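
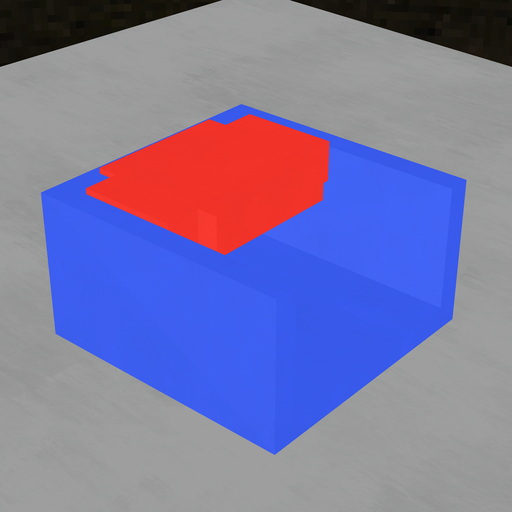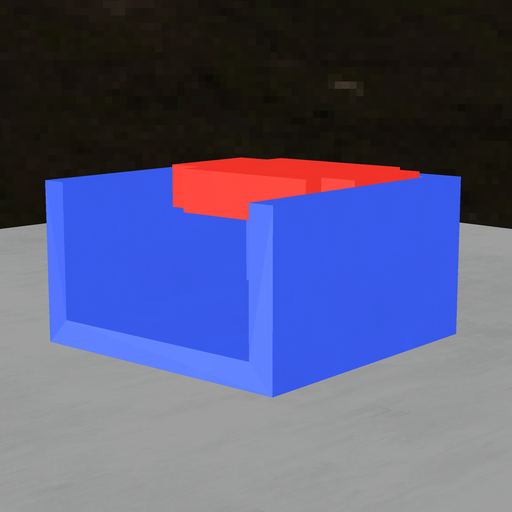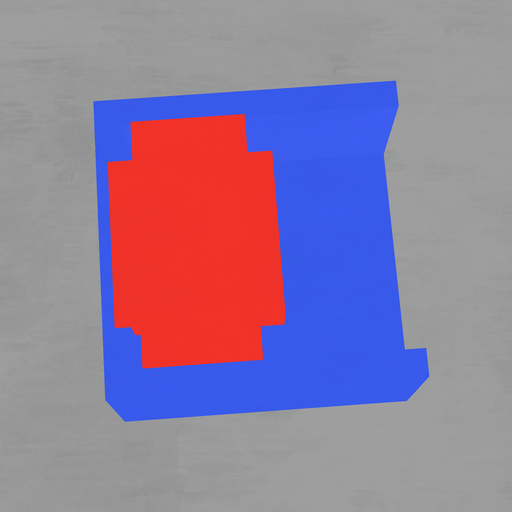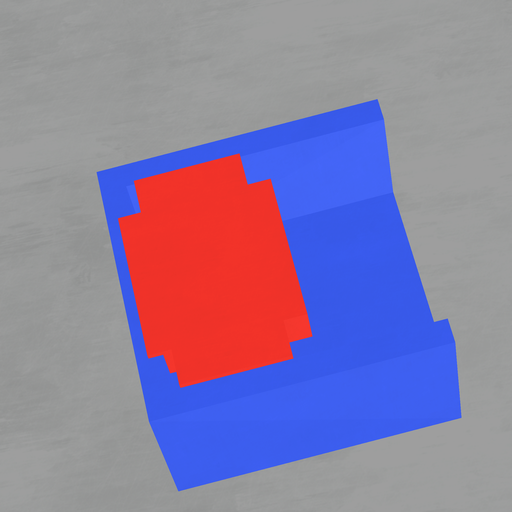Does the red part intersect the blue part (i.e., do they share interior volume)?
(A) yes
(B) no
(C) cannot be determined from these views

(A) yes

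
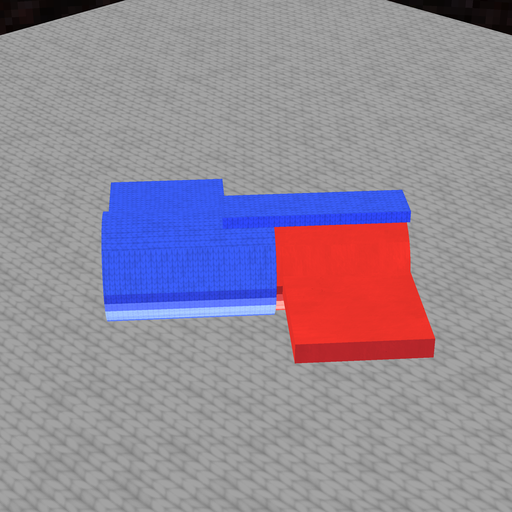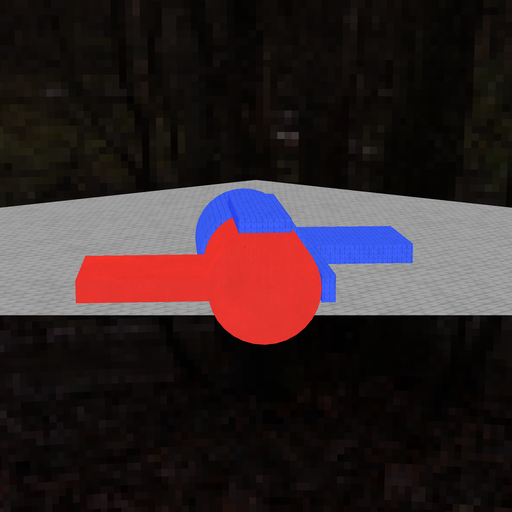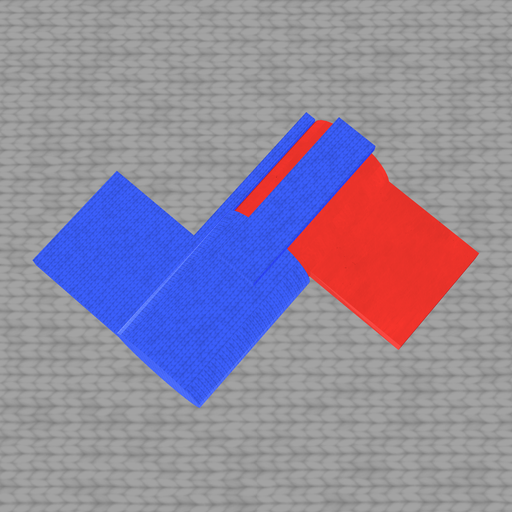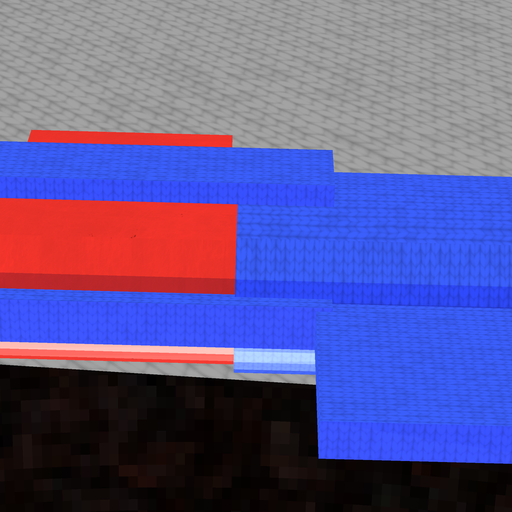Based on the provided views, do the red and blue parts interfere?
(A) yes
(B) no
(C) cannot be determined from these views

(A) yes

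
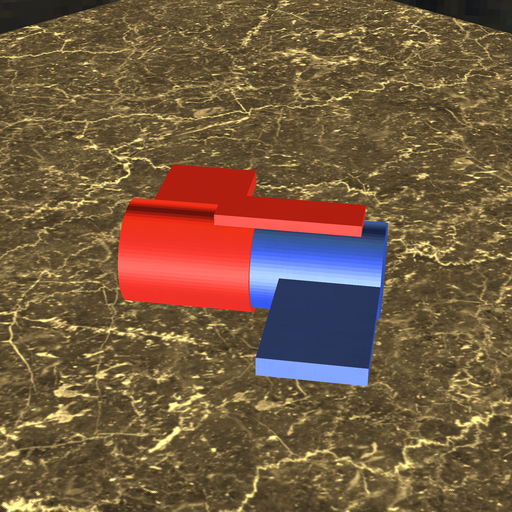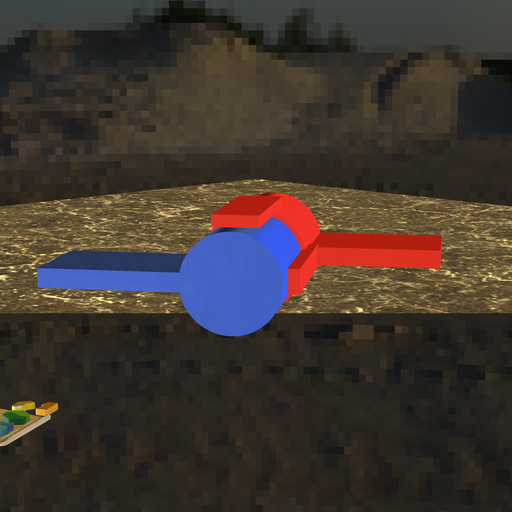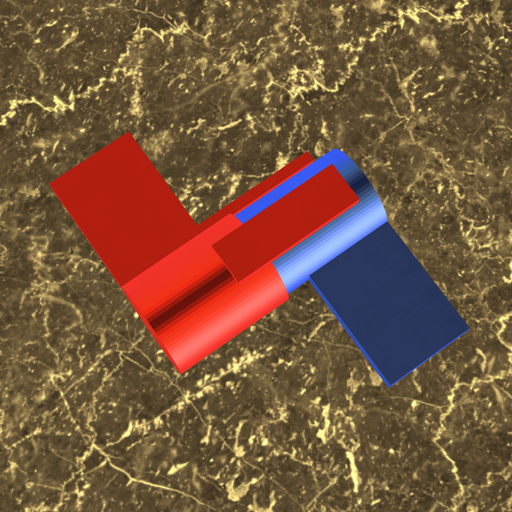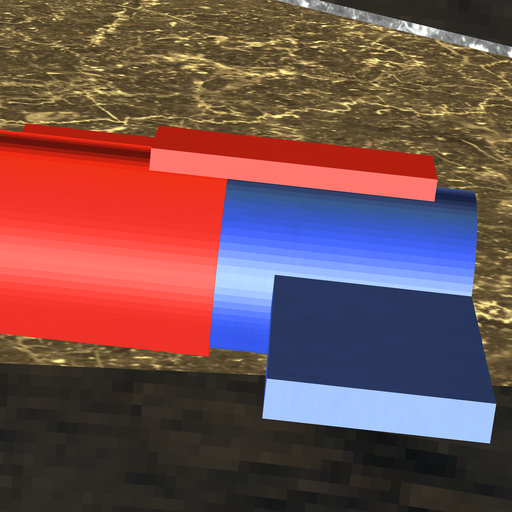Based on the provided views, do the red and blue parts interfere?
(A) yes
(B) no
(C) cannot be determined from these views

(A) yes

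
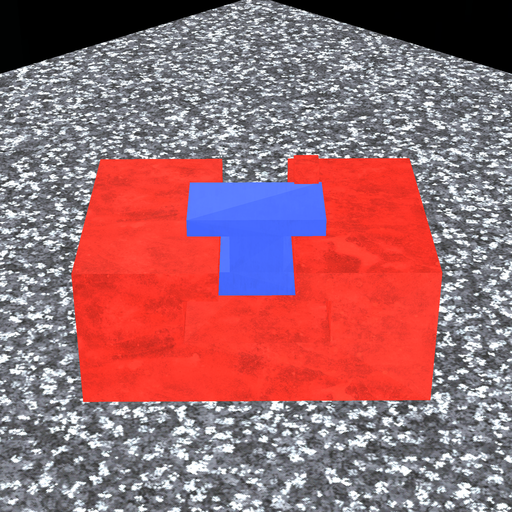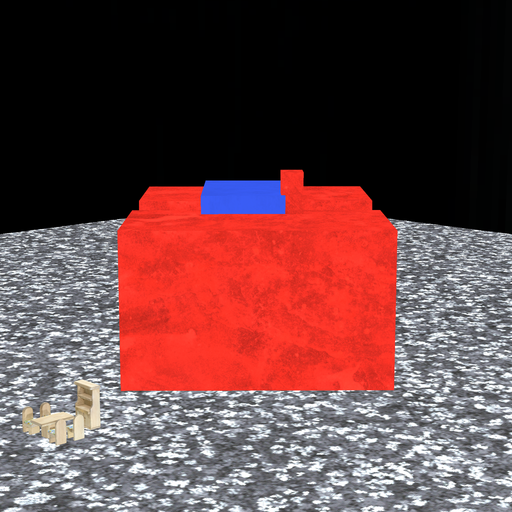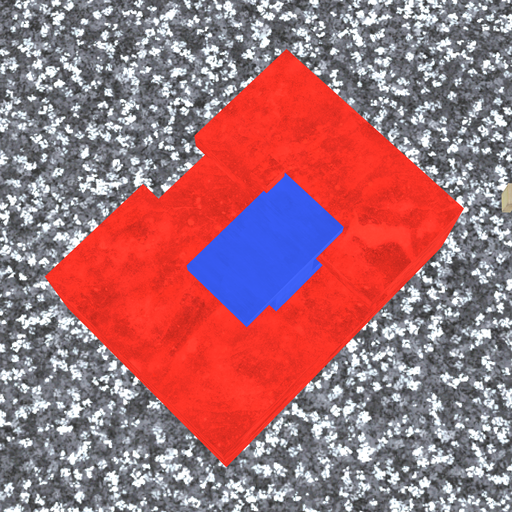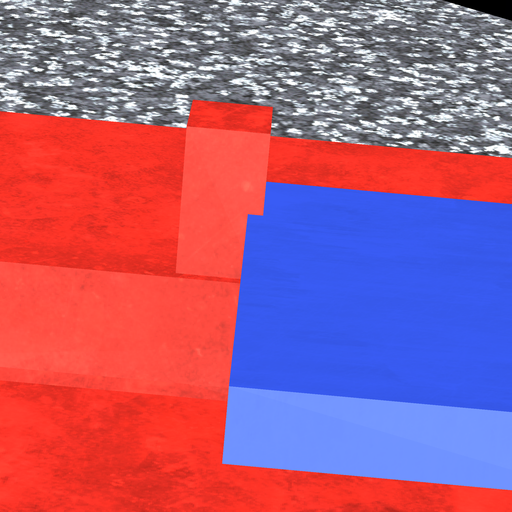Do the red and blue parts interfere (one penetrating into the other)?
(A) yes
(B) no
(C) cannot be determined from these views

(A) yes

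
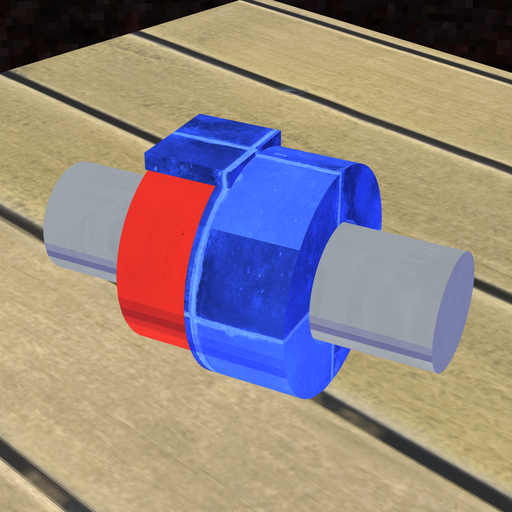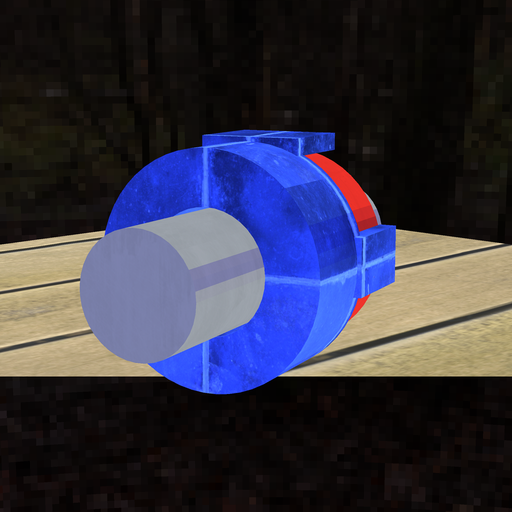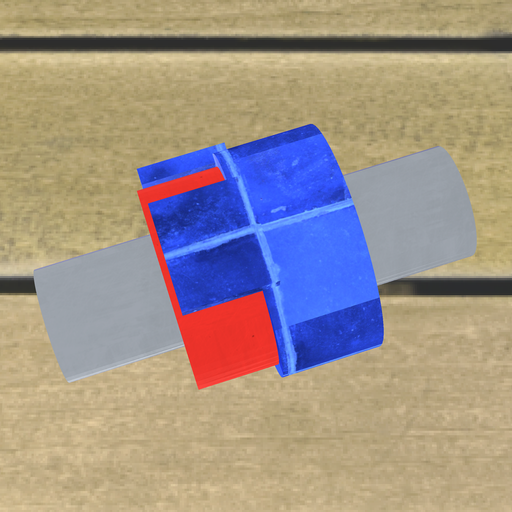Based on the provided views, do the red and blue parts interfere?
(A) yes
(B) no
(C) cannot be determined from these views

(A) yes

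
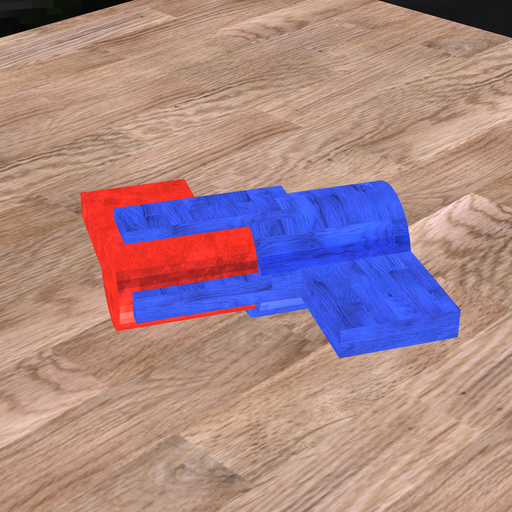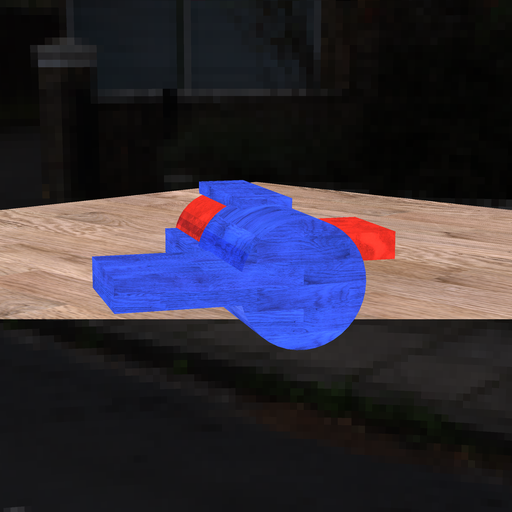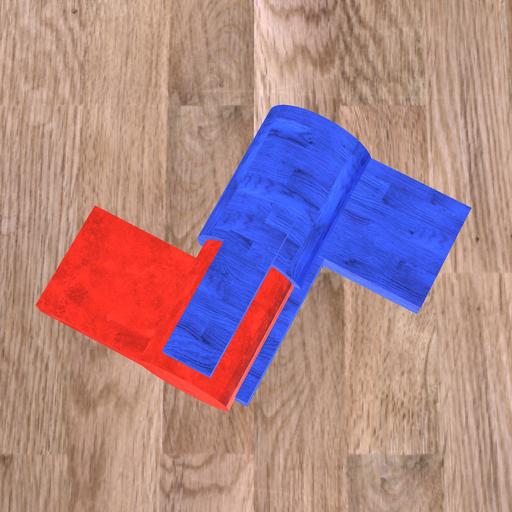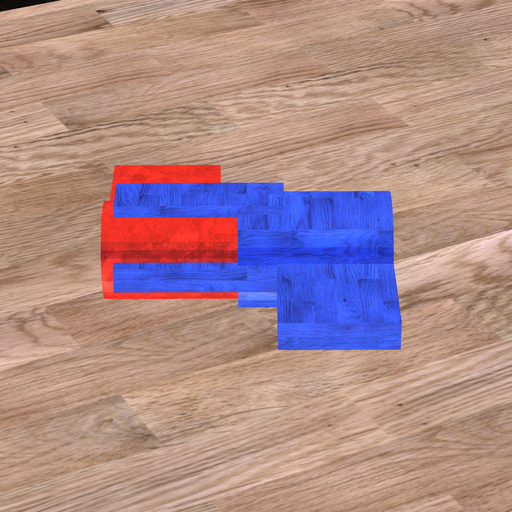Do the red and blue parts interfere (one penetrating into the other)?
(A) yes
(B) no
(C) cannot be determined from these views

(A) yes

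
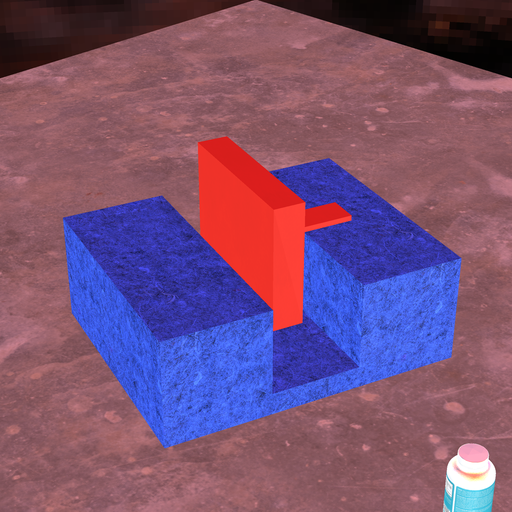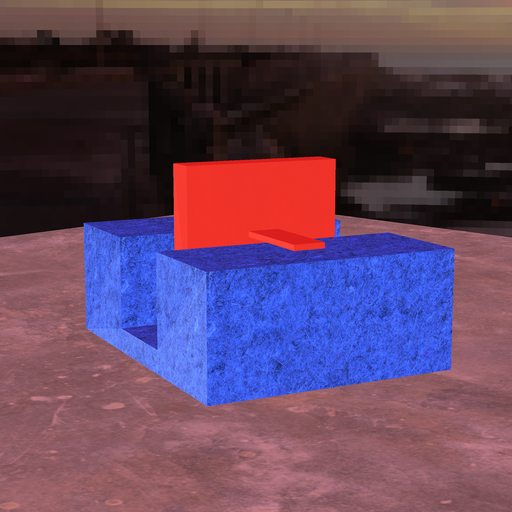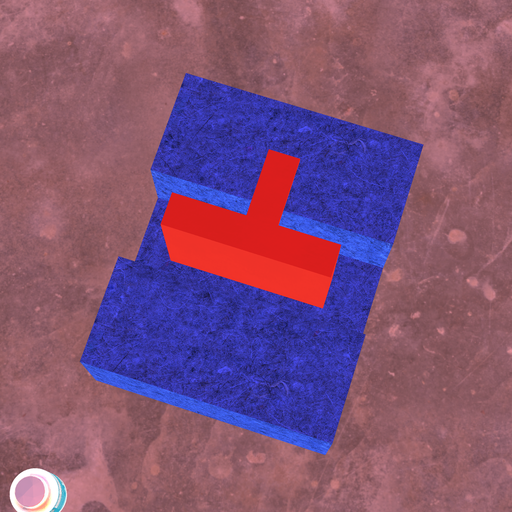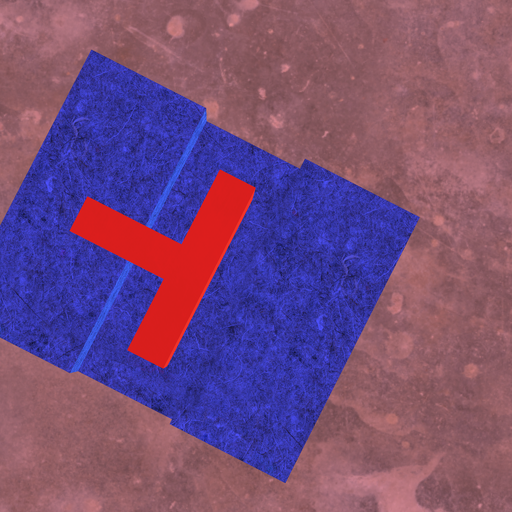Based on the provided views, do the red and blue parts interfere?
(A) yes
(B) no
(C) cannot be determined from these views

(B) no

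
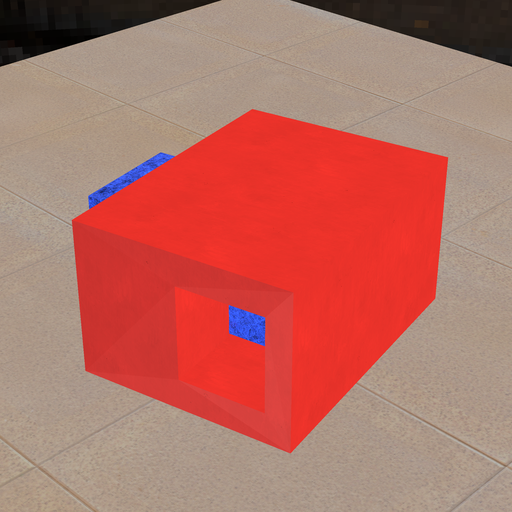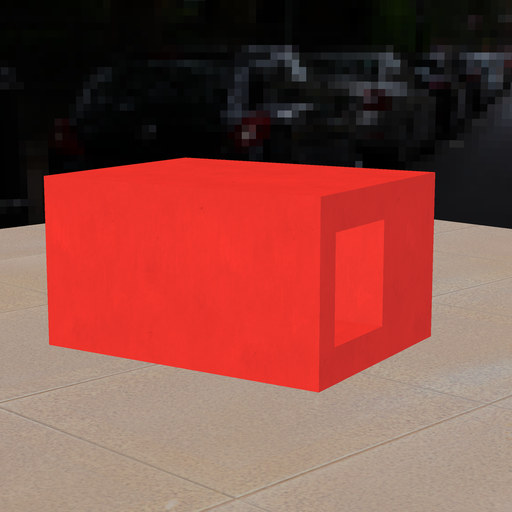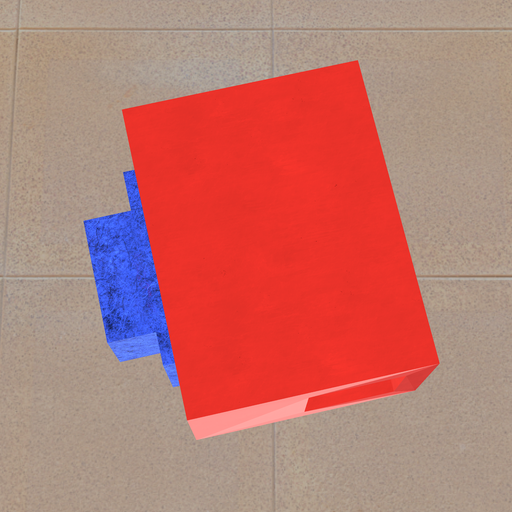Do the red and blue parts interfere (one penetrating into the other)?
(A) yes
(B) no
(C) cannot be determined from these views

(C) cannot be determined from these views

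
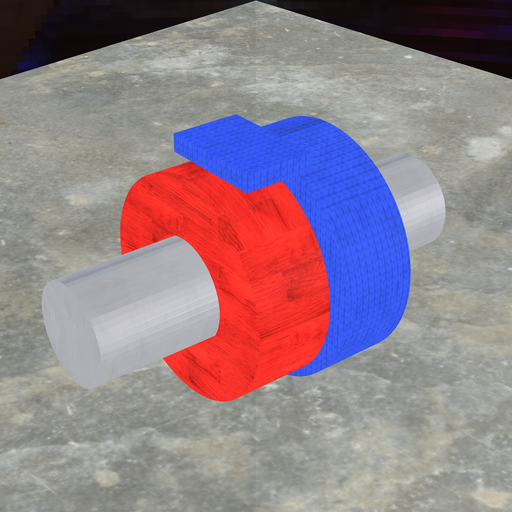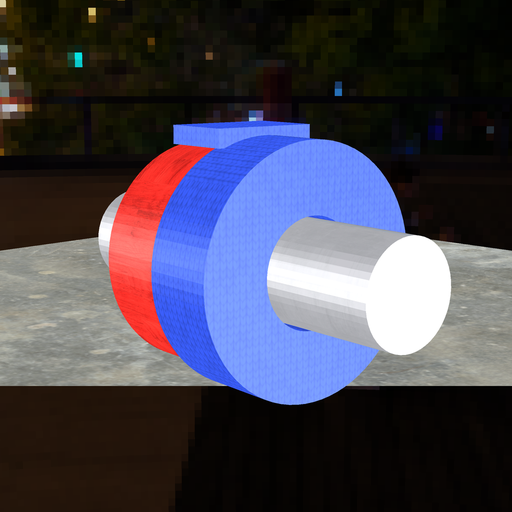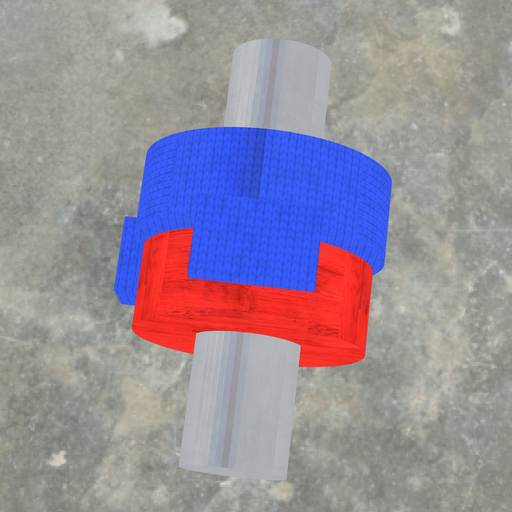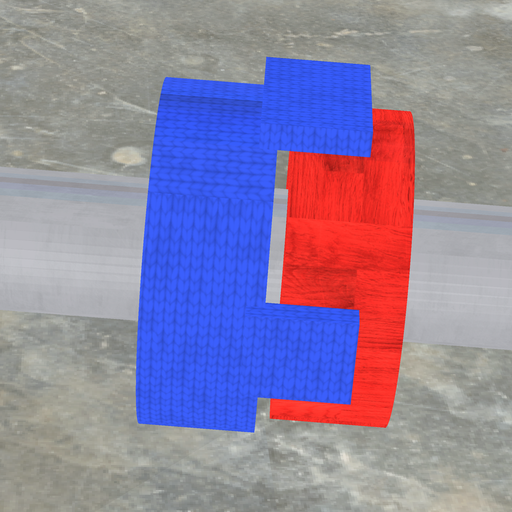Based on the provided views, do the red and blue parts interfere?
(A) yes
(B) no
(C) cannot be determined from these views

(B) no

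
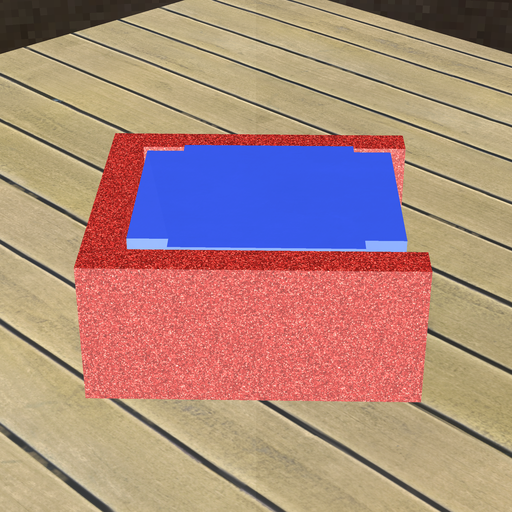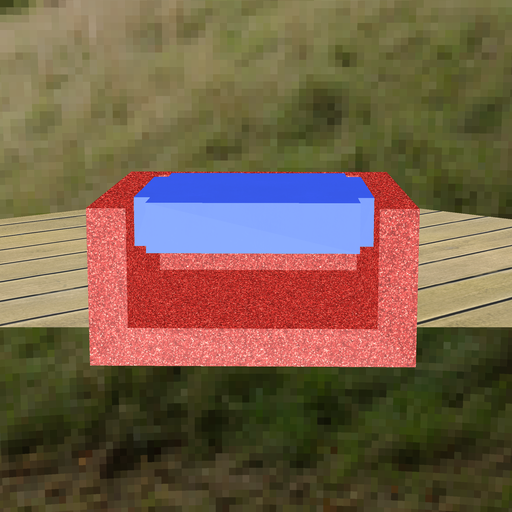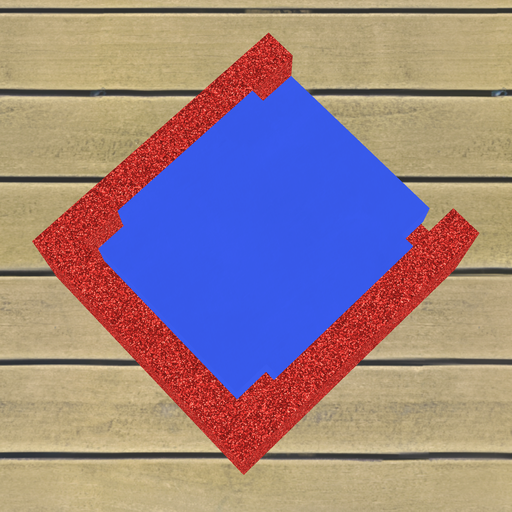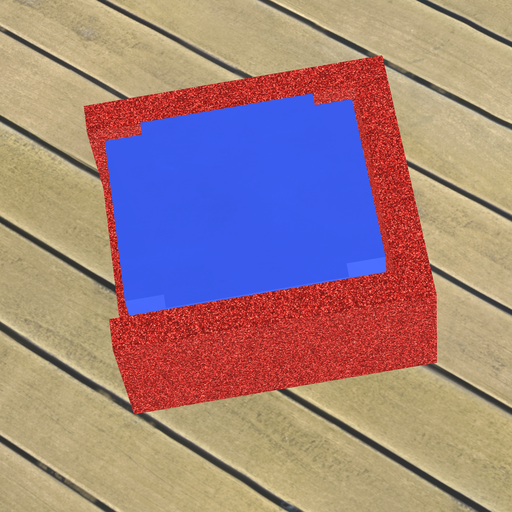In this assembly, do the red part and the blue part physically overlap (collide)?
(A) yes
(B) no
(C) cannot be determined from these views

(B) no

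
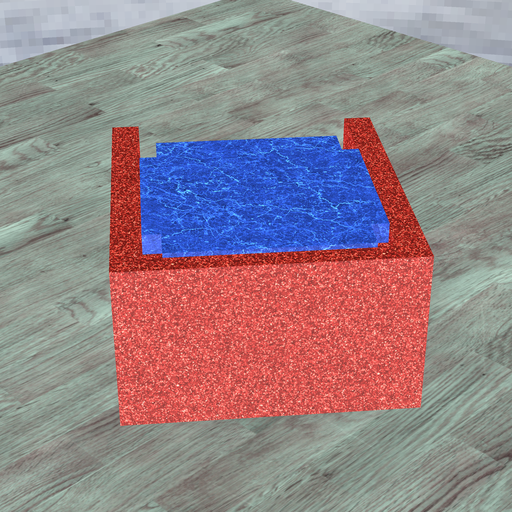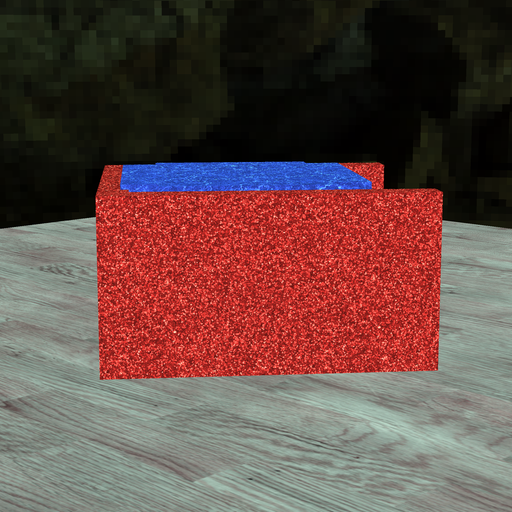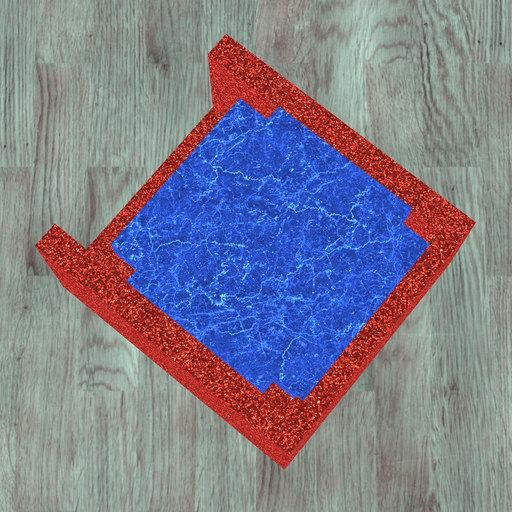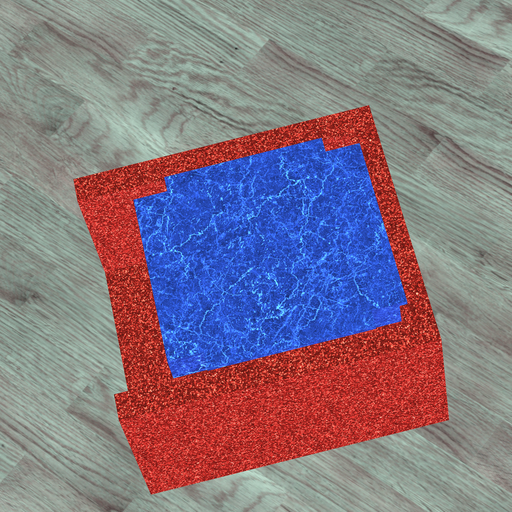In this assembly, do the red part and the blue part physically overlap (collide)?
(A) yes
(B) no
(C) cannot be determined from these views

(A) yes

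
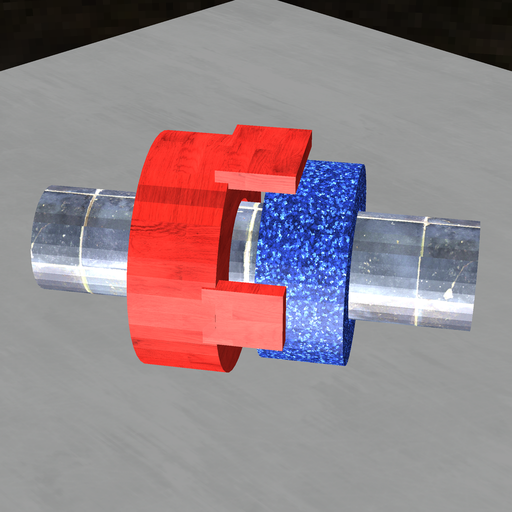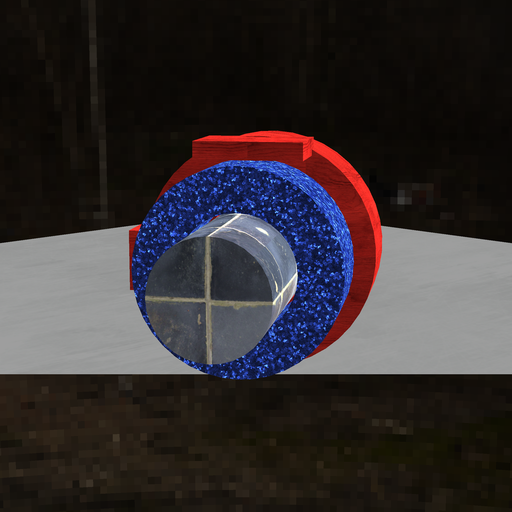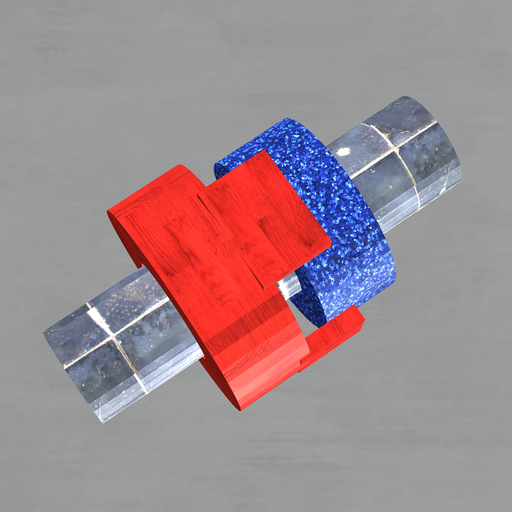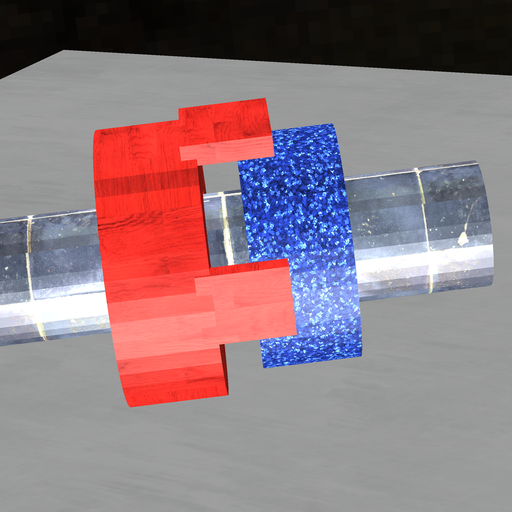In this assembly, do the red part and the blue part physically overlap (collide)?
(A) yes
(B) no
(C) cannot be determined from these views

(B) no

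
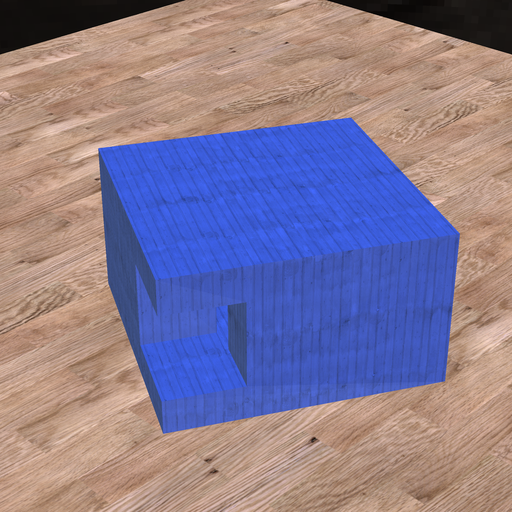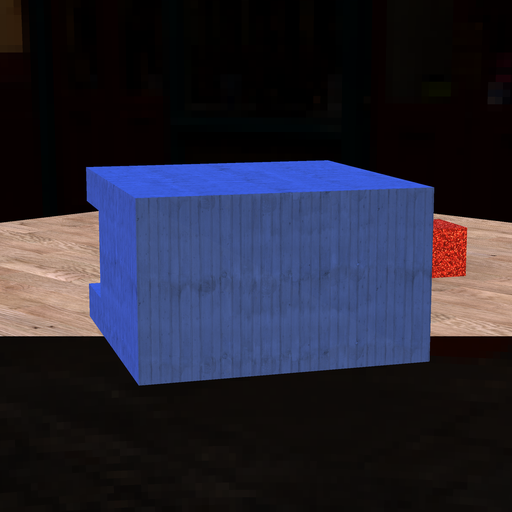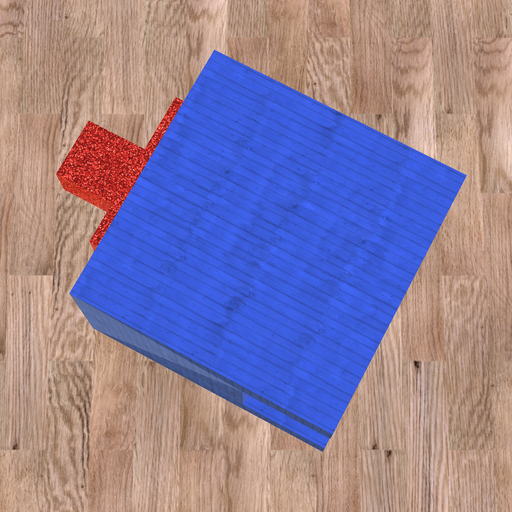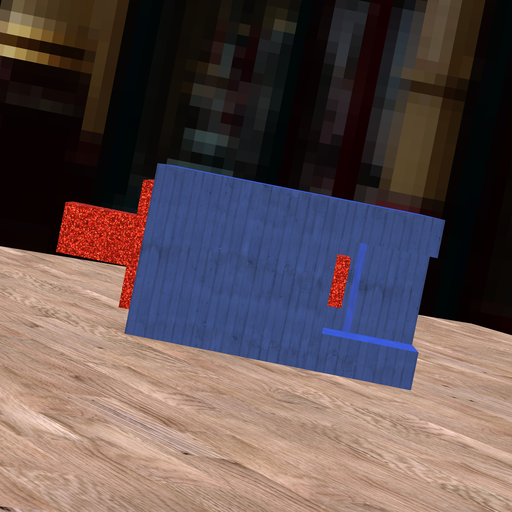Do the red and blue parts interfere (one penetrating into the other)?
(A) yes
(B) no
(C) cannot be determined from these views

(B) no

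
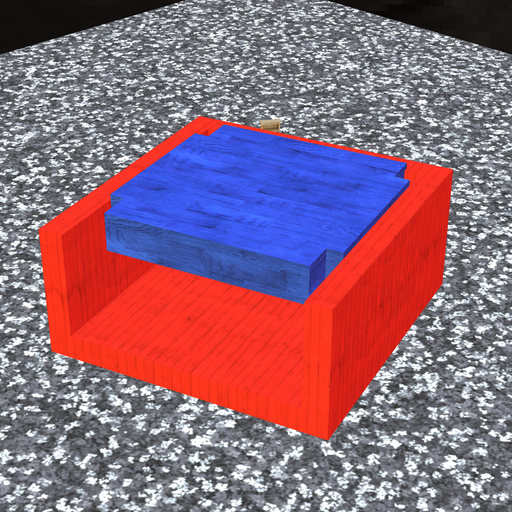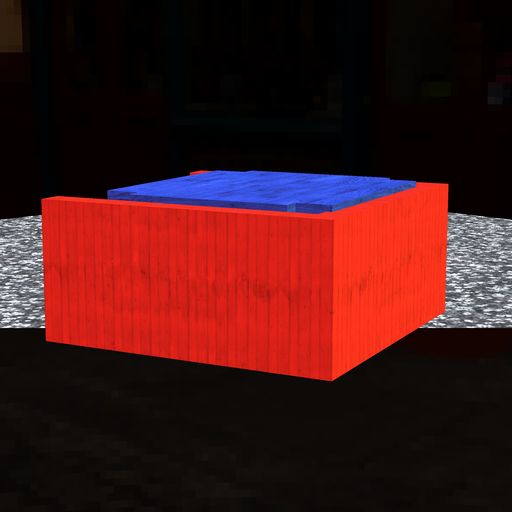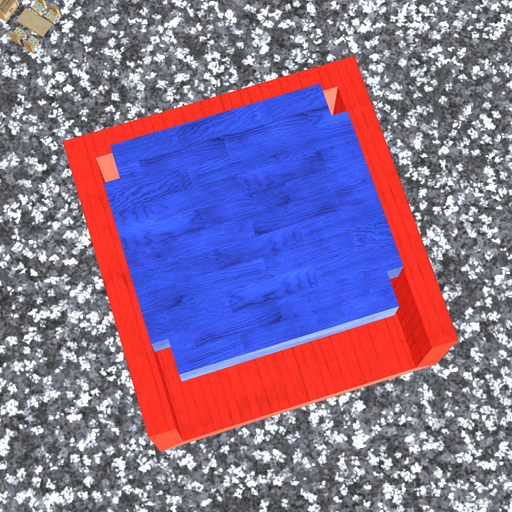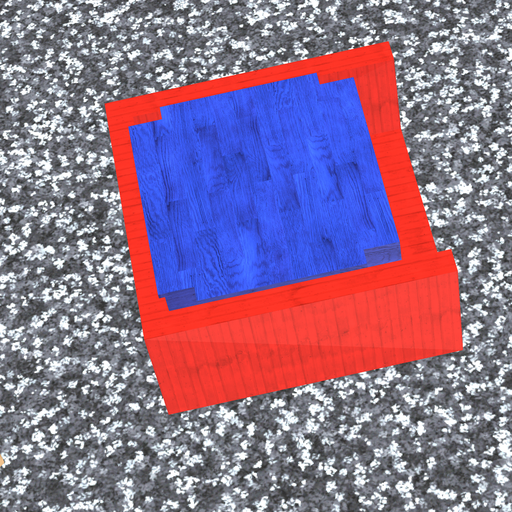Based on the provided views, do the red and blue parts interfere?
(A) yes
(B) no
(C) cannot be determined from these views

(A) yes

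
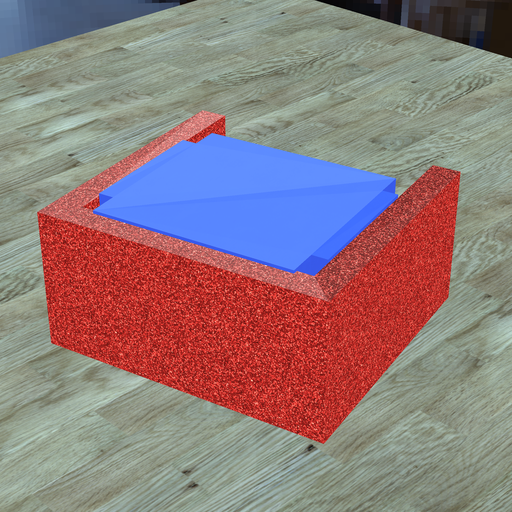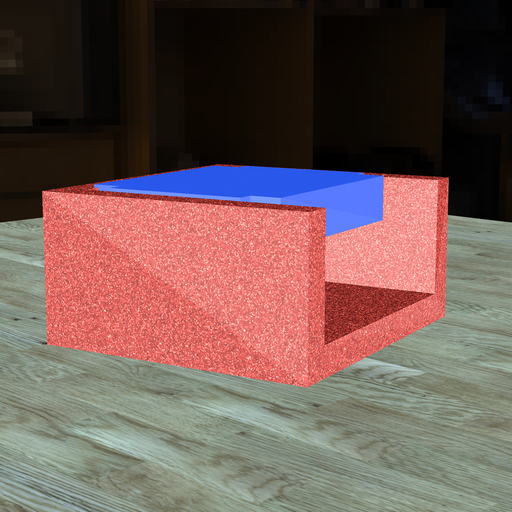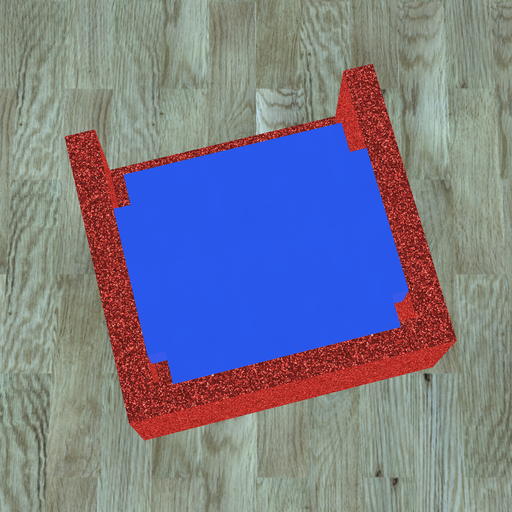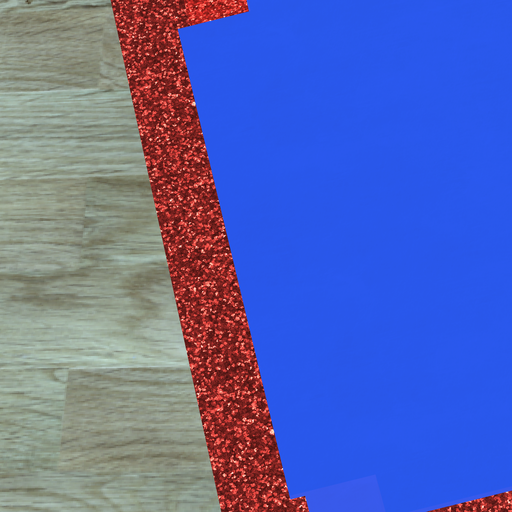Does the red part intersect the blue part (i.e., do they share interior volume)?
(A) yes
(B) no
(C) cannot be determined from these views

(A) yes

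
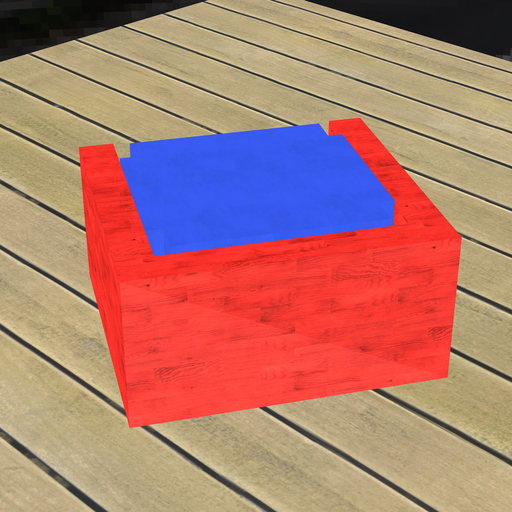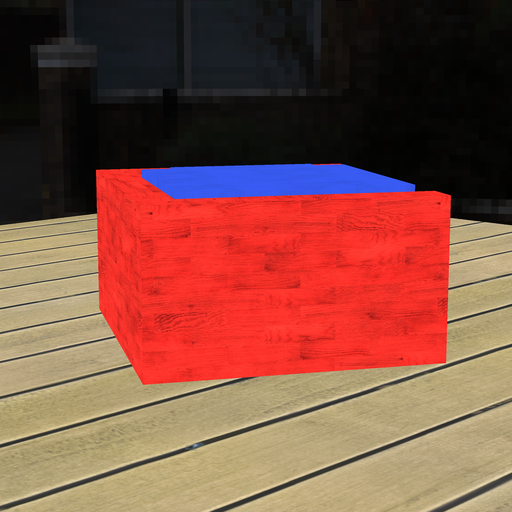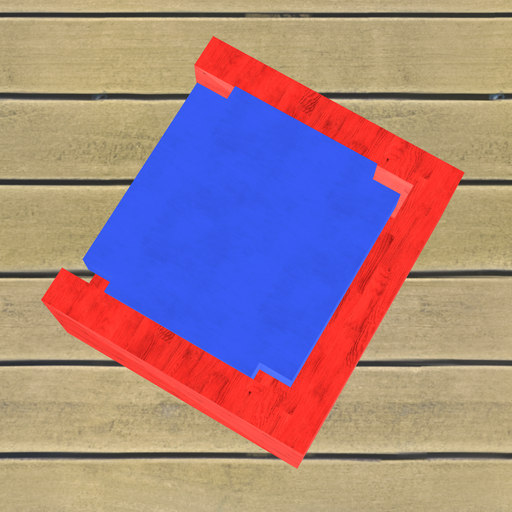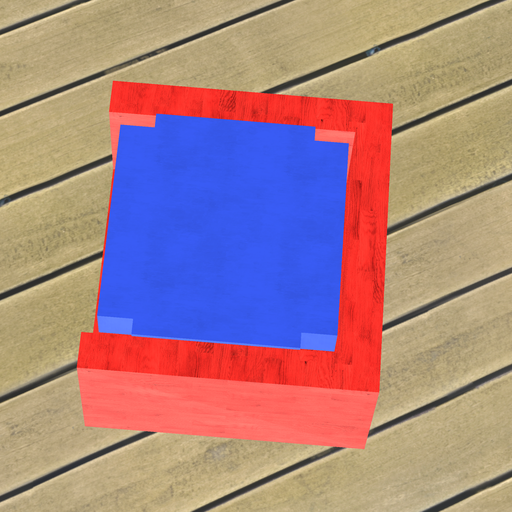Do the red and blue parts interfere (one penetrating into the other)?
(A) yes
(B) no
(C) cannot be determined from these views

(B) no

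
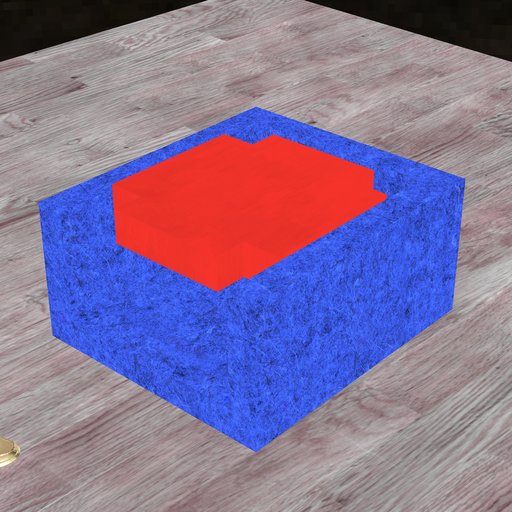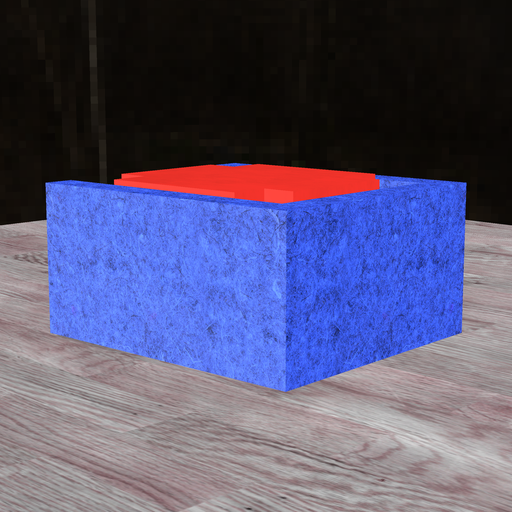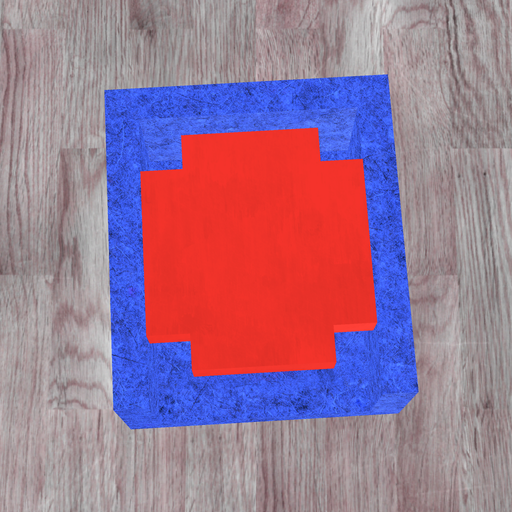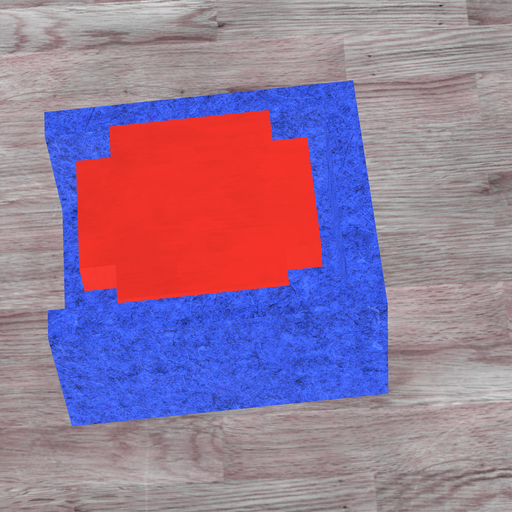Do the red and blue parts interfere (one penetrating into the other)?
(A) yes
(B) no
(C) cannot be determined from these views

(B) no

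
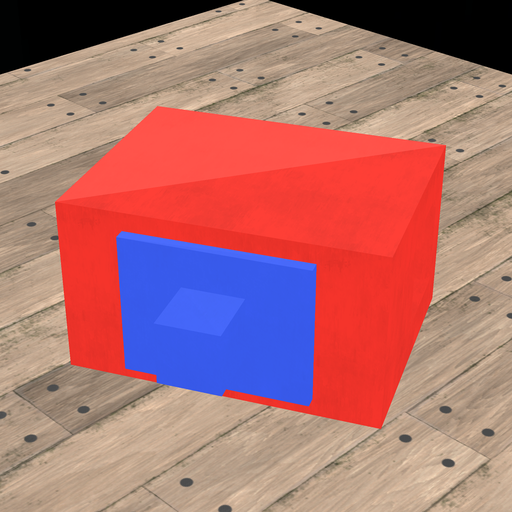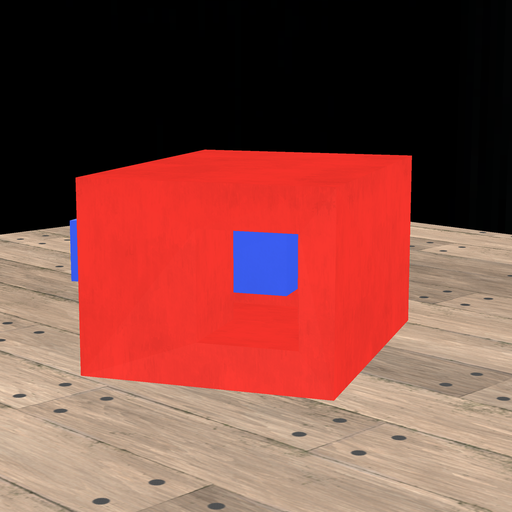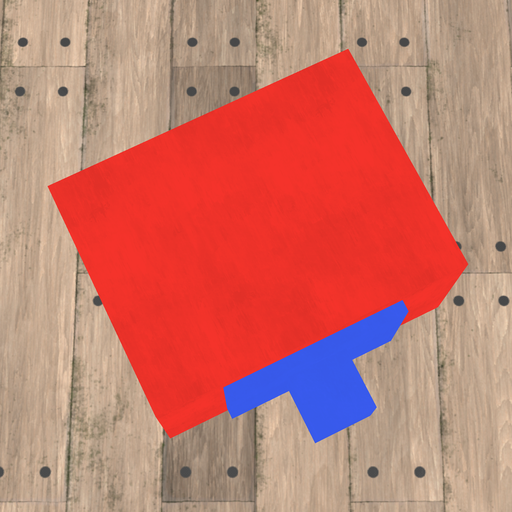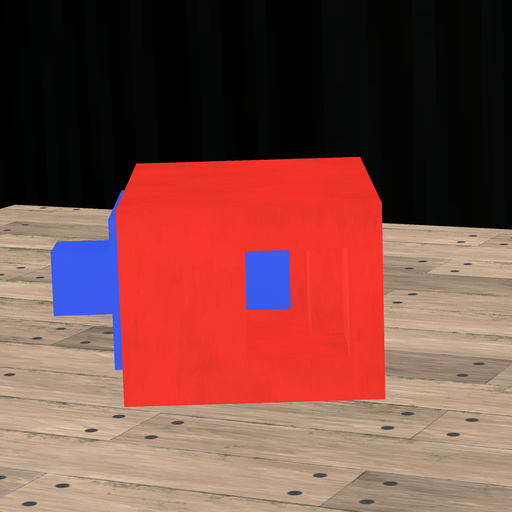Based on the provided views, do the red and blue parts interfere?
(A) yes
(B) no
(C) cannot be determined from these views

(B) no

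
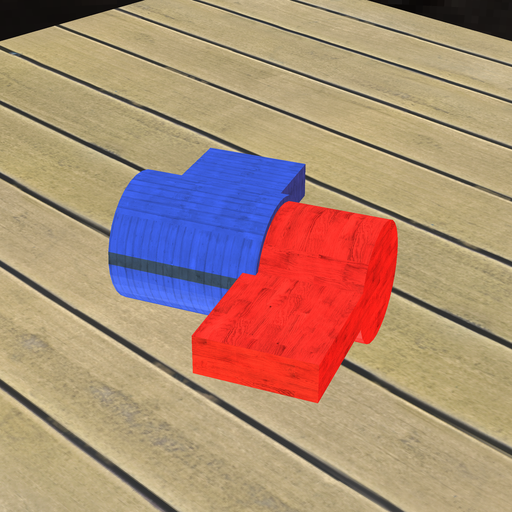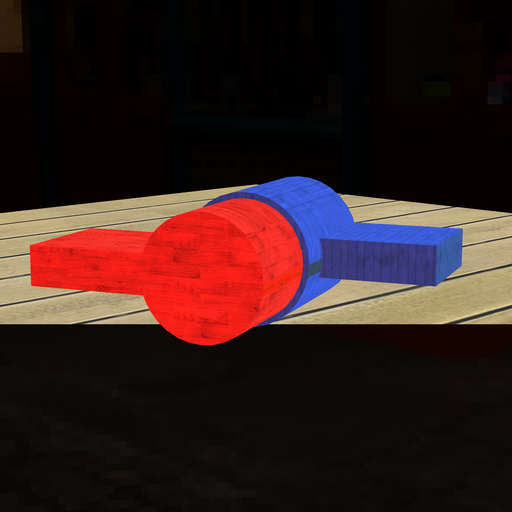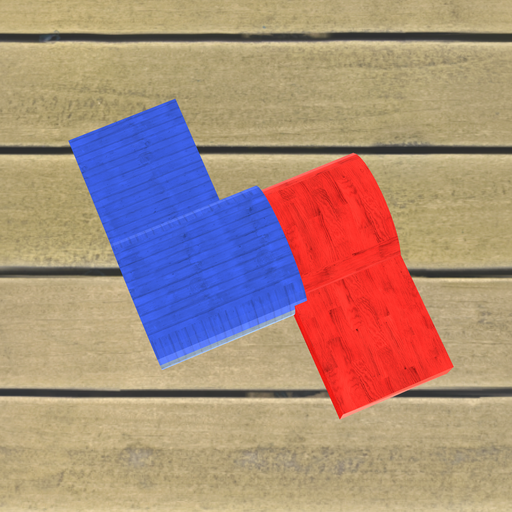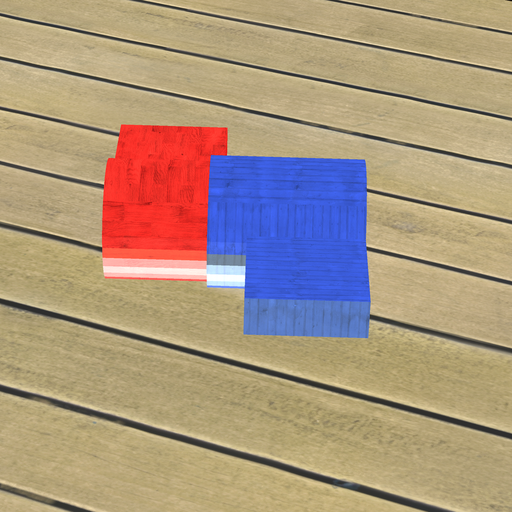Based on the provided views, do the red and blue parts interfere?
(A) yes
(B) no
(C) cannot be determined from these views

(A) yes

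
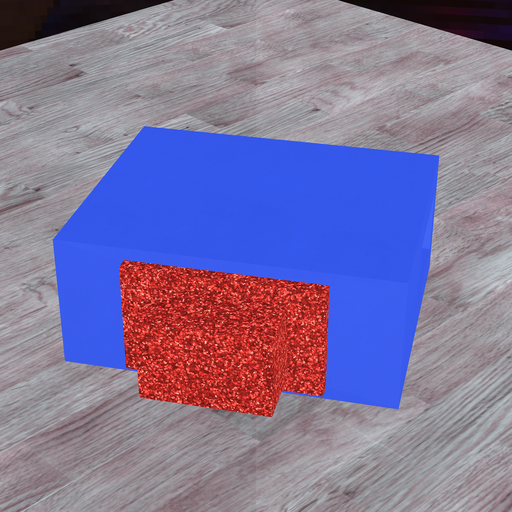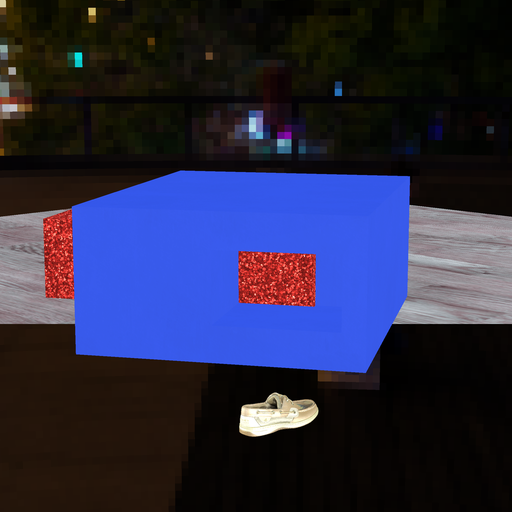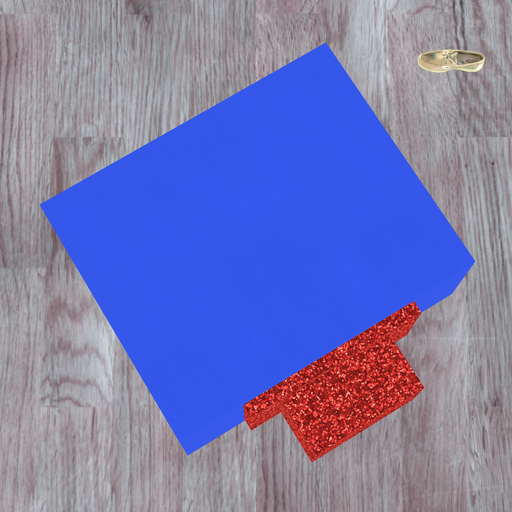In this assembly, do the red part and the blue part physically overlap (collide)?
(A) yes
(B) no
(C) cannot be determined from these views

(C) cannot be determined from these views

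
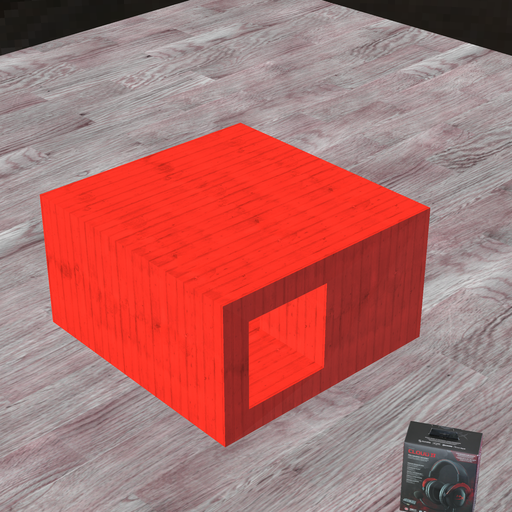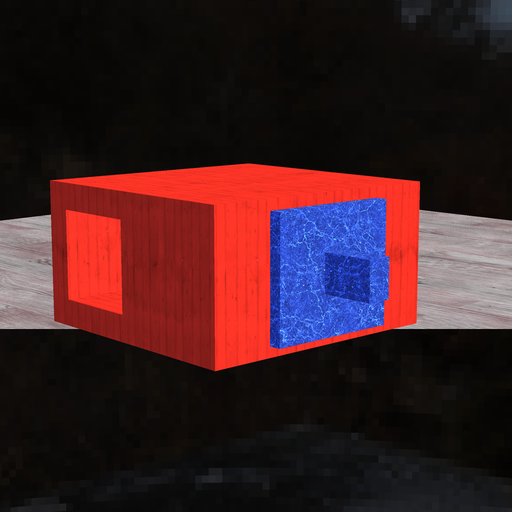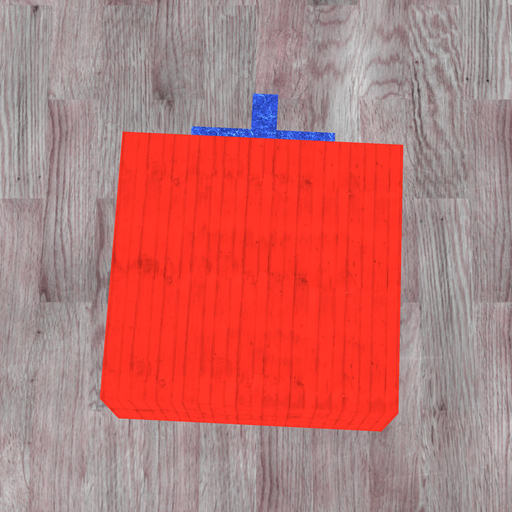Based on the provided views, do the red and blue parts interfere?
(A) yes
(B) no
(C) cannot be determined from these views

(C) cannot be determined from these views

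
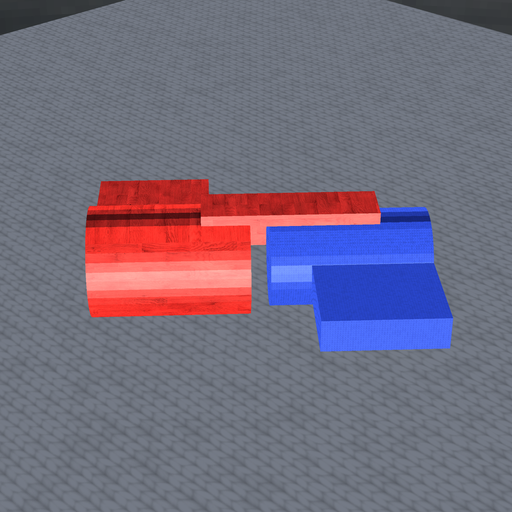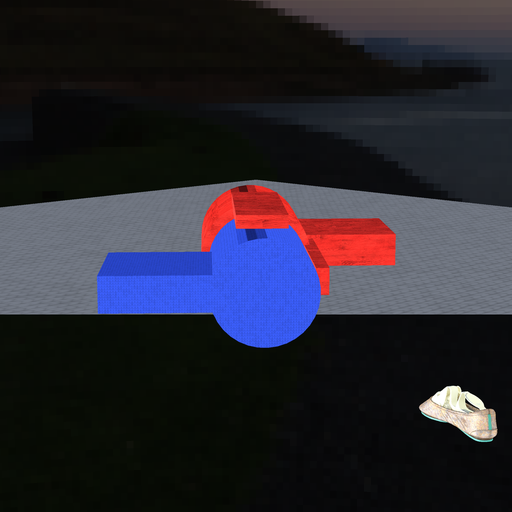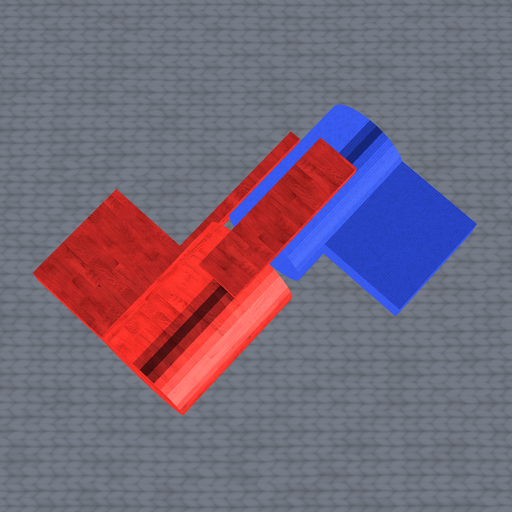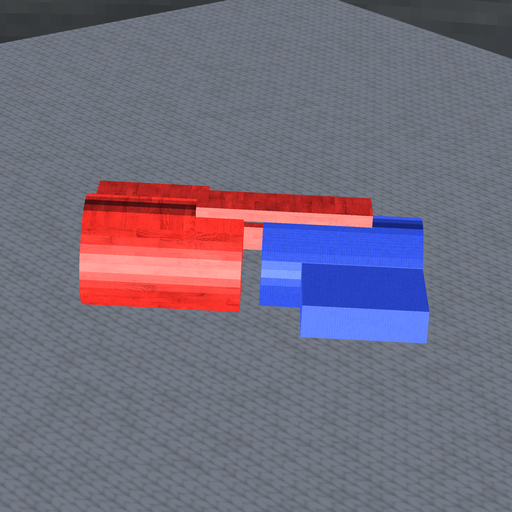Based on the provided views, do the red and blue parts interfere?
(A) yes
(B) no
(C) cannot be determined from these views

(B) no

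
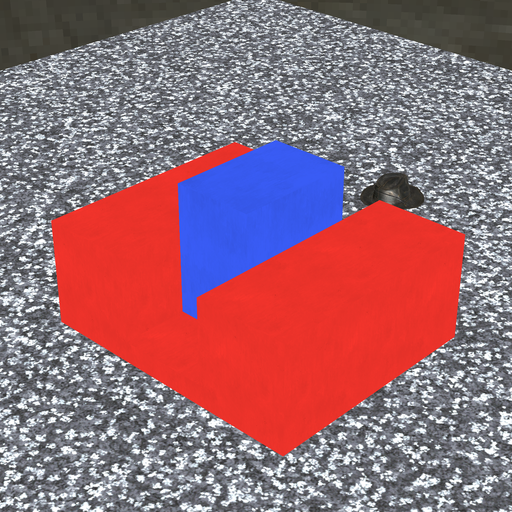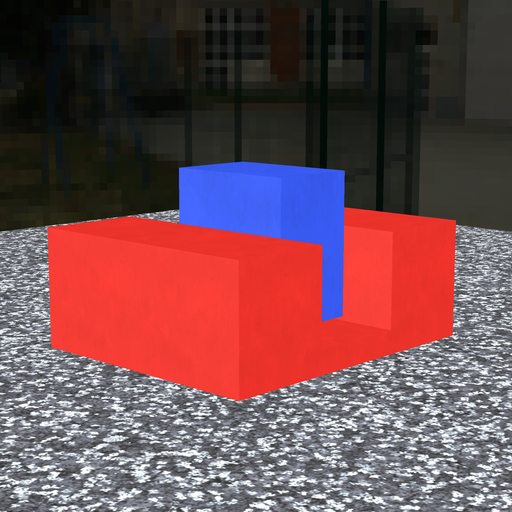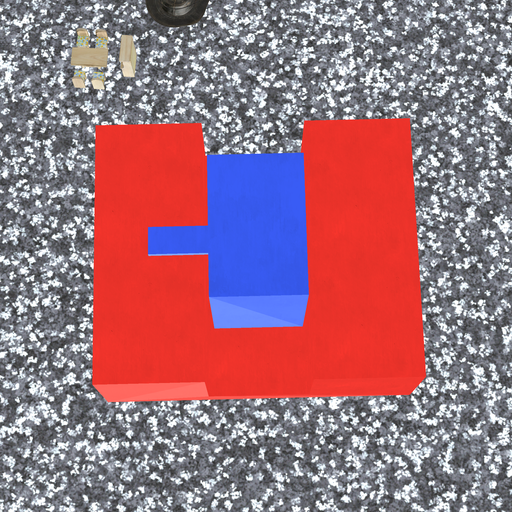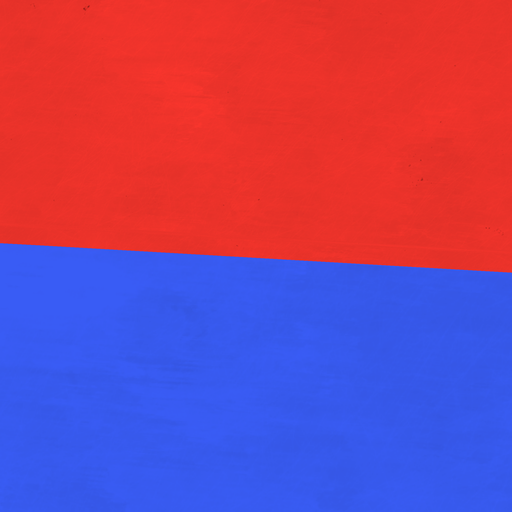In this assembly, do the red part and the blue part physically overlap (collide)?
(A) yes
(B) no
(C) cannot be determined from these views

(B) no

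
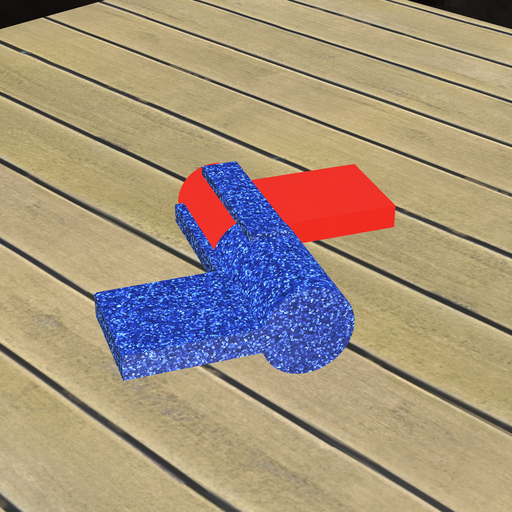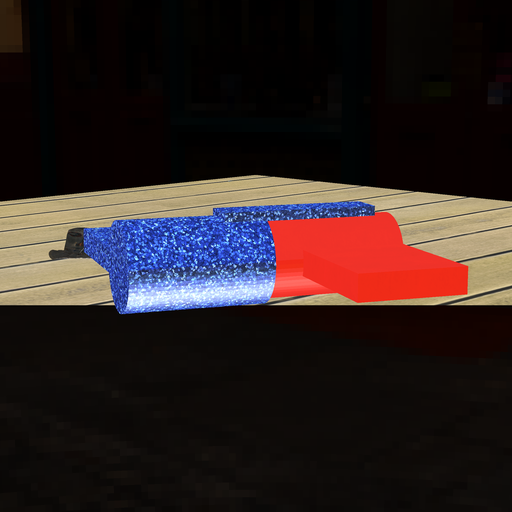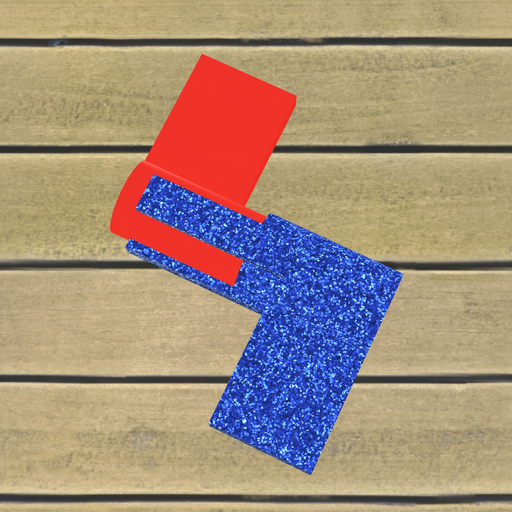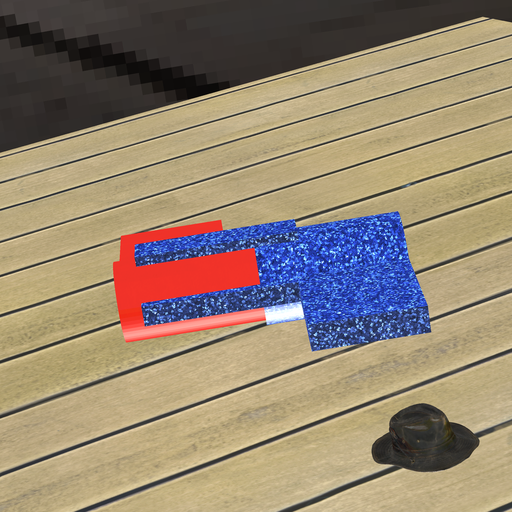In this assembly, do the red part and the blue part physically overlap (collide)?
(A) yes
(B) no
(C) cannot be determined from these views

(A) yes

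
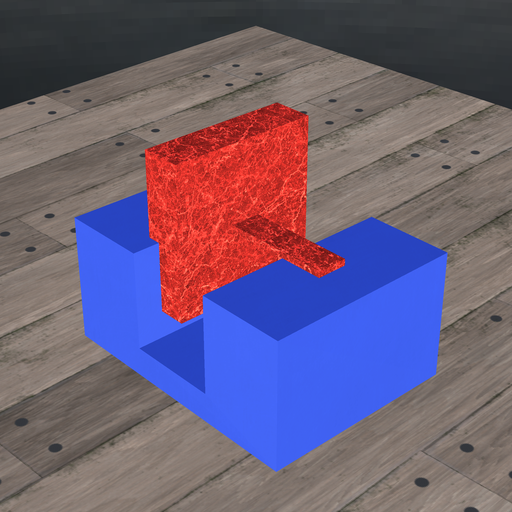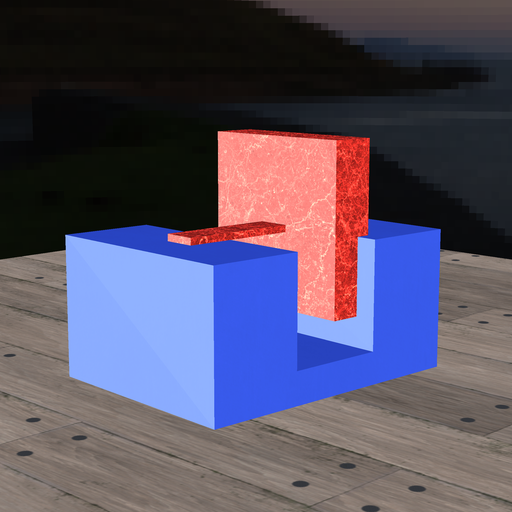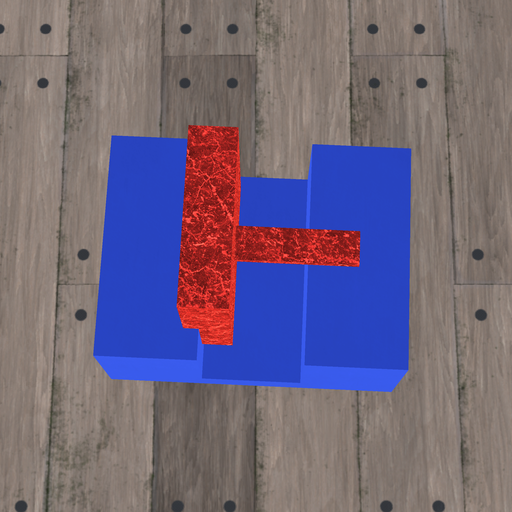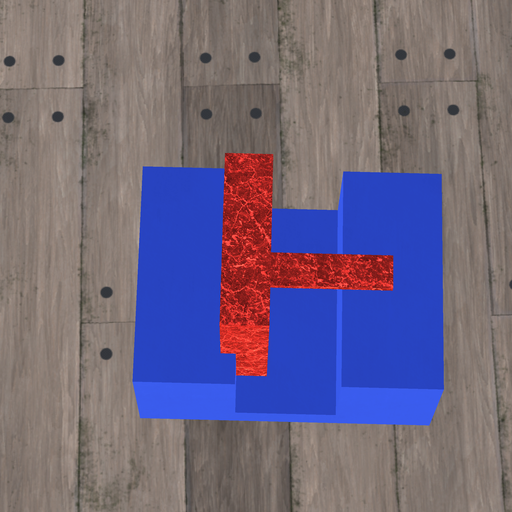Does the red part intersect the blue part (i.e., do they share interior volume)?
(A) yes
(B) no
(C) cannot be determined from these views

(A) yes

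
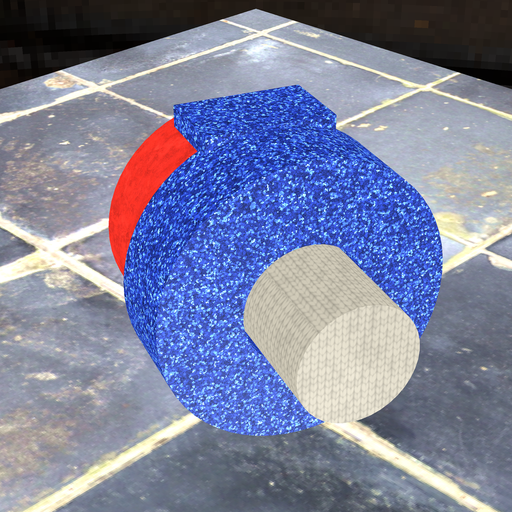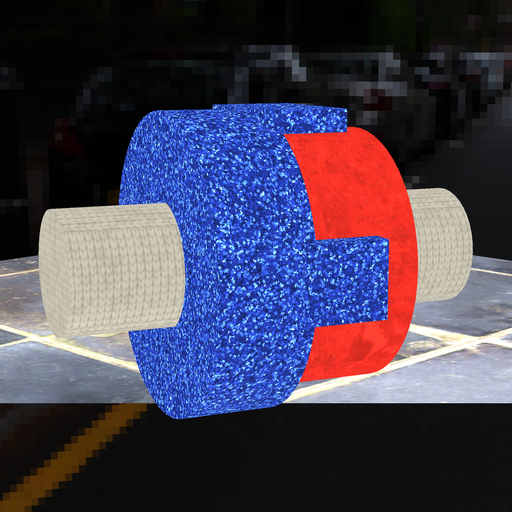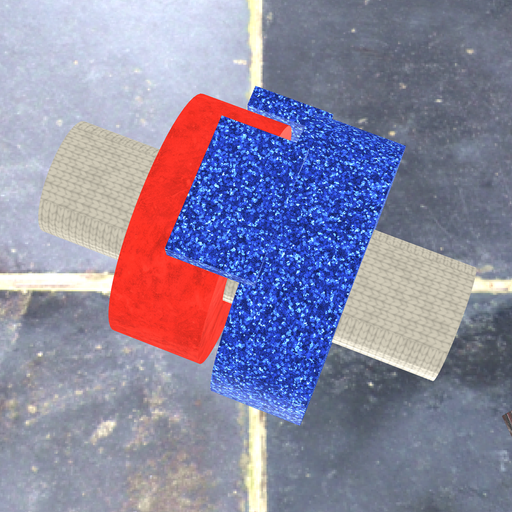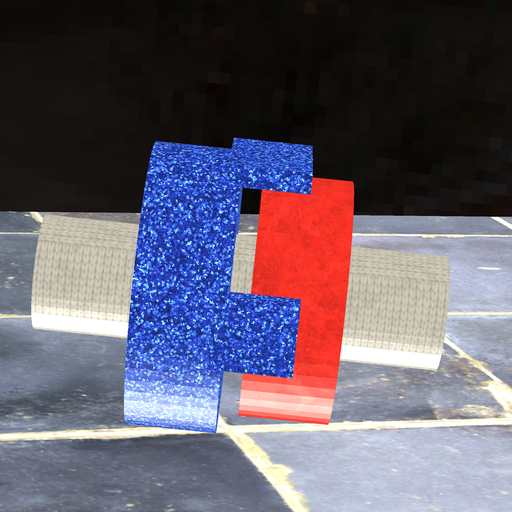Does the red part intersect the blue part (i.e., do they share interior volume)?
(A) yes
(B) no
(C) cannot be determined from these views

(B) no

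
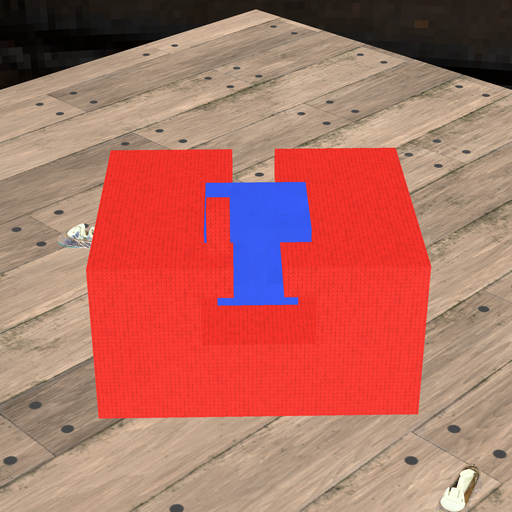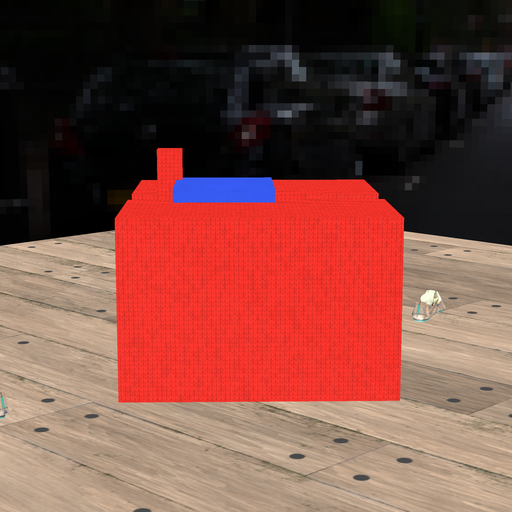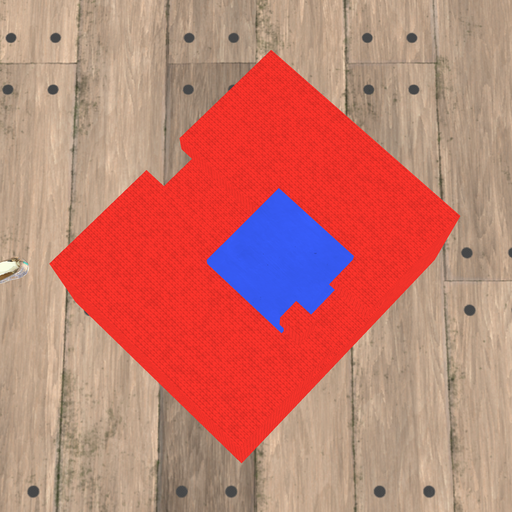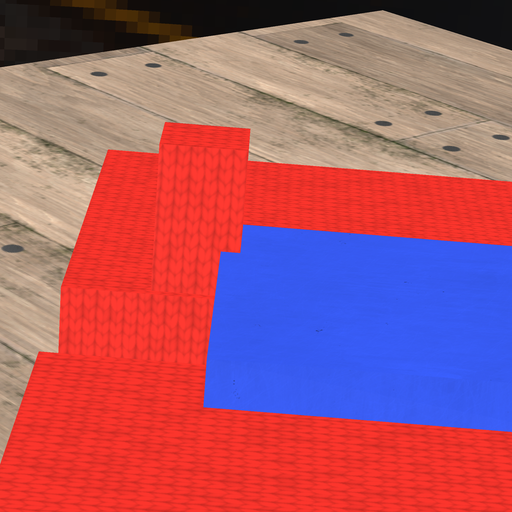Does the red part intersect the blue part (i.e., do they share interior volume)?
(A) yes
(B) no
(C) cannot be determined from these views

(A) yes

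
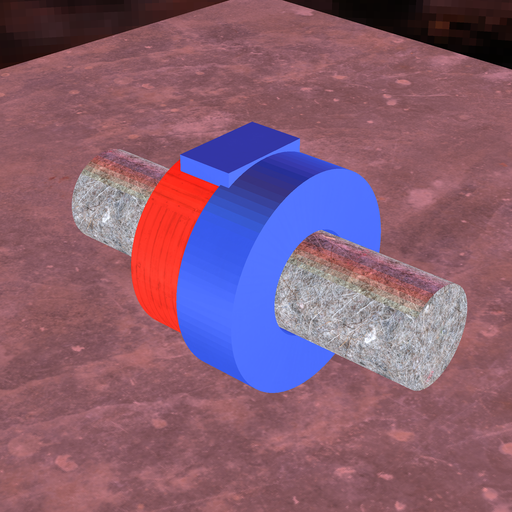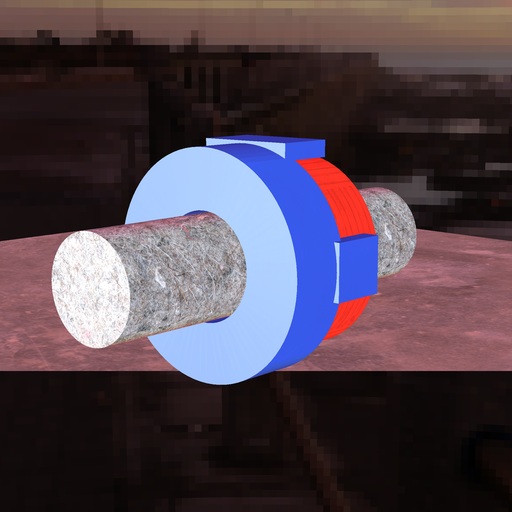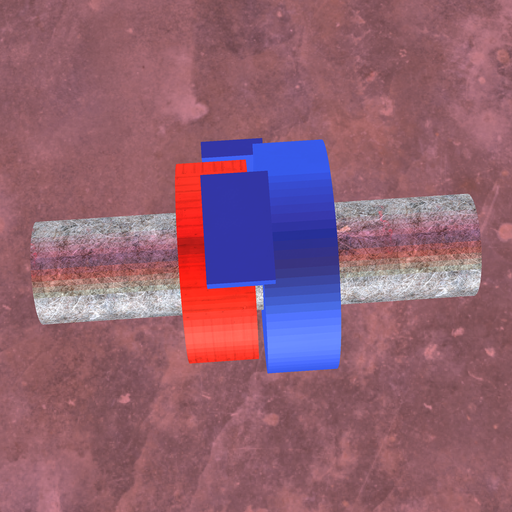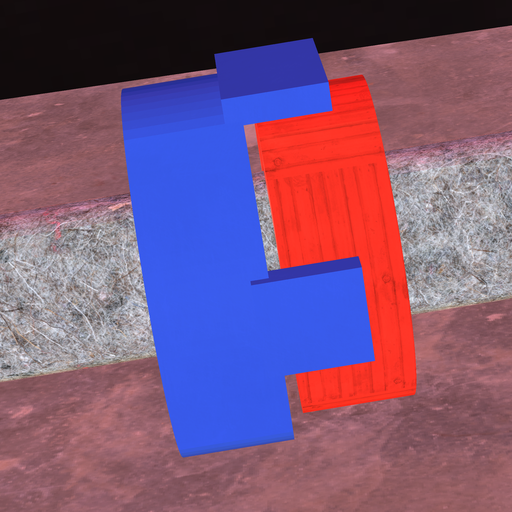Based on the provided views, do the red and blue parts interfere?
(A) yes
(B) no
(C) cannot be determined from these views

(B) no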